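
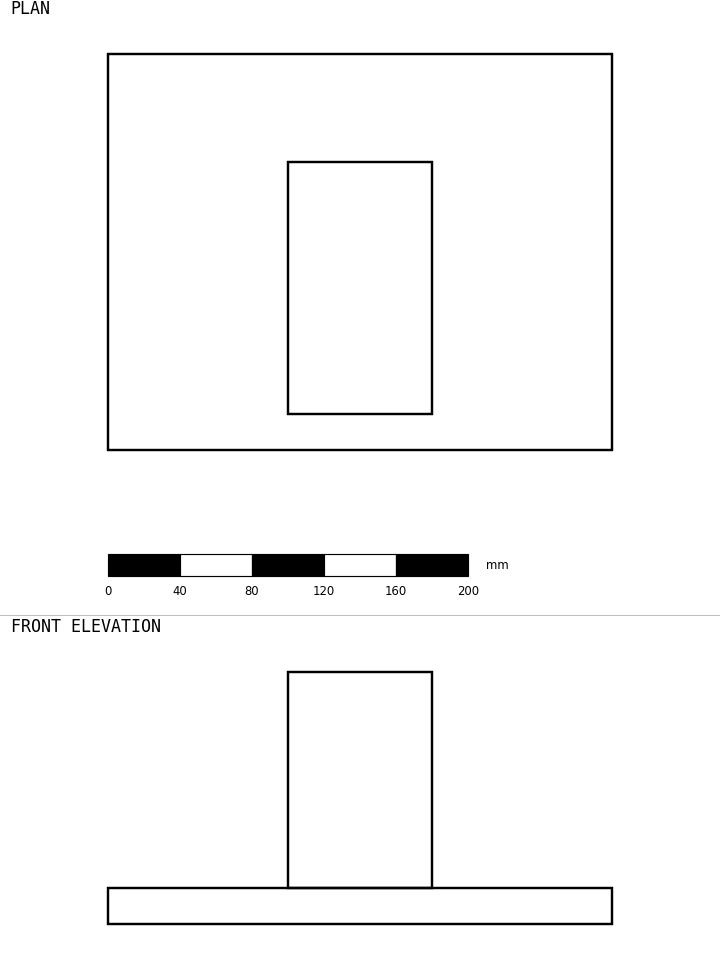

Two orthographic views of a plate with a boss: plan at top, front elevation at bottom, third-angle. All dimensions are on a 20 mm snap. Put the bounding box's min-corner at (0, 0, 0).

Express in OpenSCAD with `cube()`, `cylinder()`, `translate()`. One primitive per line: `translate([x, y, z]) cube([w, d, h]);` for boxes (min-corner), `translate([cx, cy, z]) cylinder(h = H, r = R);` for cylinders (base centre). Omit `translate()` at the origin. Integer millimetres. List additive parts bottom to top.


cube([280, 220, 20]);
translate([100, 20, 20]) cube([80, 140, 120]);


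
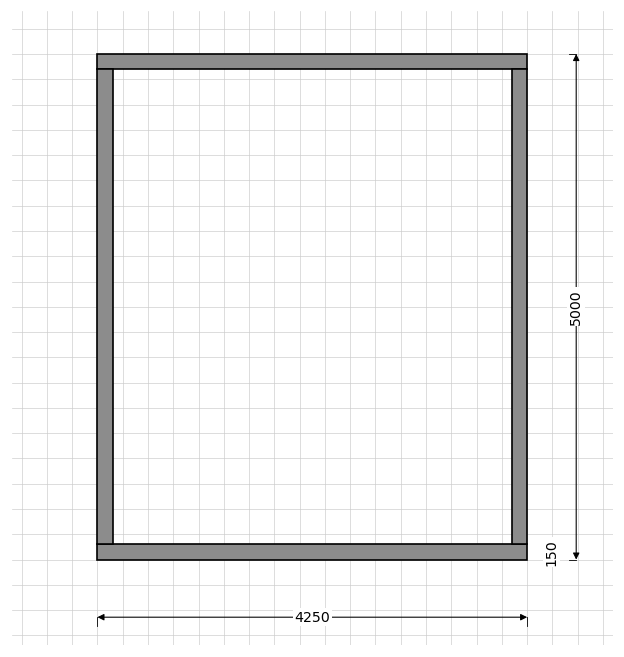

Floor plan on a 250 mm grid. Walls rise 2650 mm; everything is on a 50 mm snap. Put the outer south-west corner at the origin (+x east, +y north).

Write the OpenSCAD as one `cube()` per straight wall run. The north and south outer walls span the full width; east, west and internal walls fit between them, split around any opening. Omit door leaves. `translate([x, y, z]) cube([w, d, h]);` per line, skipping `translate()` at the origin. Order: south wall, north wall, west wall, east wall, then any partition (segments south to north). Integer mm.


cube([4250, 150, 2650]);
translate([0, 4850, 0]) cube([4250, 150, 2650]);
translate([0, 150, 0]) cube([150, 4700, 2650]);
translate([4100, 150, 0]) cube([150, 4700, 2650]);


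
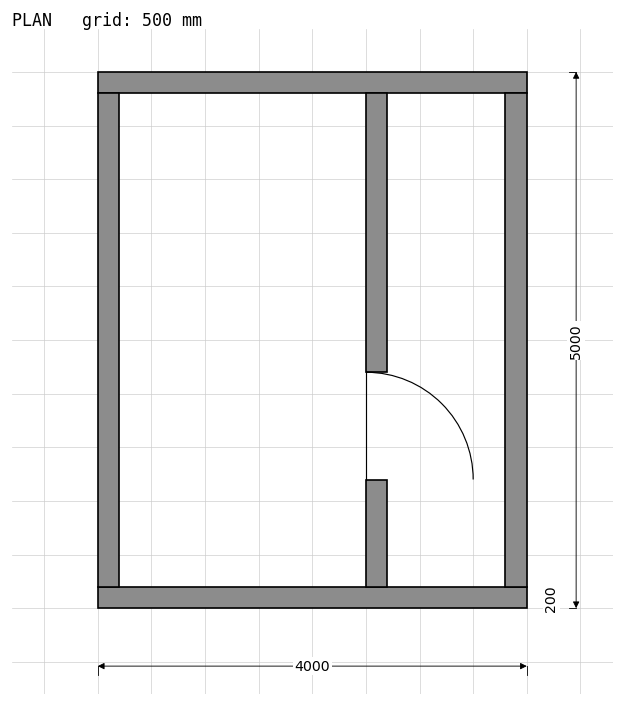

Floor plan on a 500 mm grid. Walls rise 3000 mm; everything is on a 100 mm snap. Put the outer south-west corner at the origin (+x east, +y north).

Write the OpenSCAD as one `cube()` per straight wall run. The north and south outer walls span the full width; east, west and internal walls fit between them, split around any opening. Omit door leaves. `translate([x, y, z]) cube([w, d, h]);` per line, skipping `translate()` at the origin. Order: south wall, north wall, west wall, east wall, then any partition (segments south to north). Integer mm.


cube([4000, 200, 3000]);
translate([0, 4800, 0]) cube([4000, 200, 3000]);
translate([0, 200, 0]) cube([200, 4600, 3000]);
translate([3800, 200, 0]) cube([200, 4600, 3000]);
translate([2500, 200, 0]) cube([200, 1000, 3000]);
translate([2500, 2200, 0]) cube([200, 2600, 3000]);


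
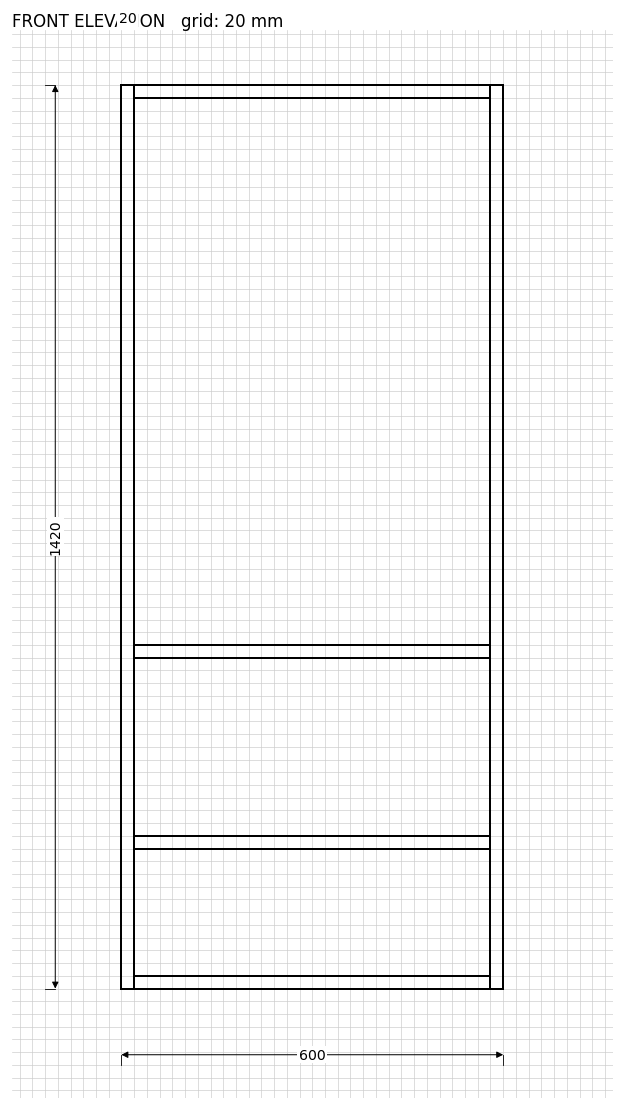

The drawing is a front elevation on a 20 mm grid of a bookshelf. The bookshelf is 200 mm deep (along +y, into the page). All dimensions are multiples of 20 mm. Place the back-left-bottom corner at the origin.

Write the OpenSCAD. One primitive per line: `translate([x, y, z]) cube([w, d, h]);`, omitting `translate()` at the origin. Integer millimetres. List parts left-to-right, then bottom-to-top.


cube([20, 200, 1420]);
translate([20, 0, 0]) cube([560, 200, 20]);
translate([20, 0, 220]) cube([560, 200, 20]);
translate([20, 0, 520]) cube([560, 200, 20]);
translate([20, 0, 1400]) cube([560, 200, 20]);
translate([580, 0, 0]) cube([20, 200, 1420]);


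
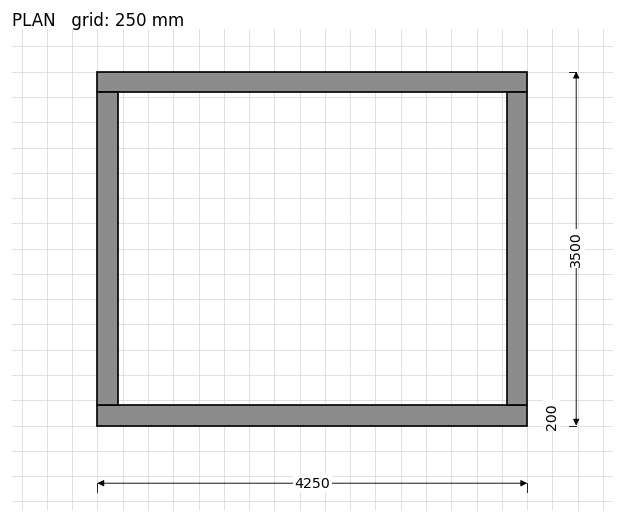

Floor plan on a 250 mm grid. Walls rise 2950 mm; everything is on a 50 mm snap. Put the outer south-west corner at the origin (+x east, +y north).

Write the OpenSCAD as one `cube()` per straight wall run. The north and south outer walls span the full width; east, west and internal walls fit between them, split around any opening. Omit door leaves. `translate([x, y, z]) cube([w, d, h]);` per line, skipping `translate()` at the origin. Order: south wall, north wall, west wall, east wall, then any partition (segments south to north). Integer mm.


cube([4250, 200, 2950]);
translate([0, 3300, 0]) cube([4250, 200, 2950]);
translate([0, 200, 0]) cube([200, 3100, 2950]);
translate([4050, 200, 0]) cube([200, 3100, 2950]);


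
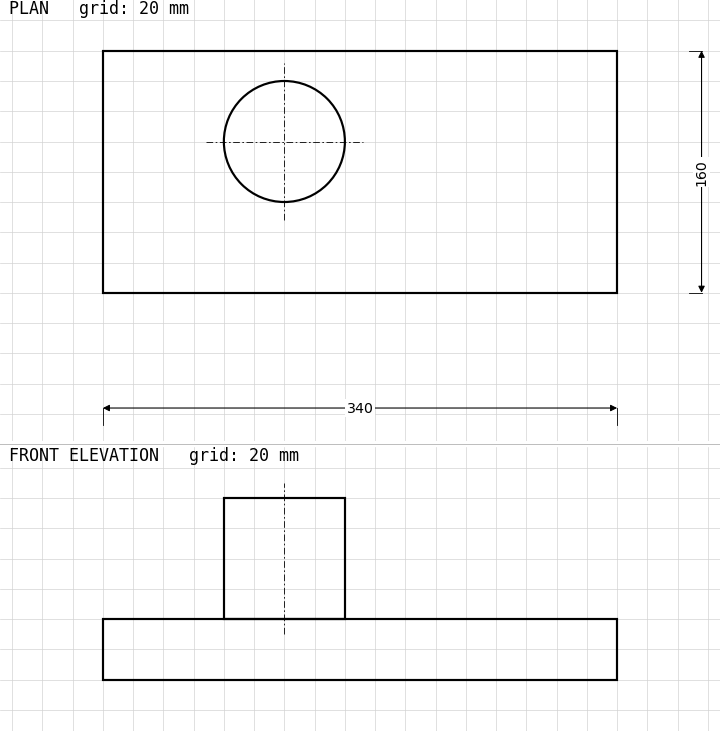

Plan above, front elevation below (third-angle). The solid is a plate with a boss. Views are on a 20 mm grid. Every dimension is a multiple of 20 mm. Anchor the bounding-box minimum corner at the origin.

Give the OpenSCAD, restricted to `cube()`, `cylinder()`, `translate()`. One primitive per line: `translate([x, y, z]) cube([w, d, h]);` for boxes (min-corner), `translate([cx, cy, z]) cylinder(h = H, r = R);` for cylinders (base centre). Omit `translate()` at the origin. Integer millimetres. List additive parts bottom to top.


cube([340, 160, 40]);
translate([120, 100, 40]) cylinder(h = 80, r = 40);


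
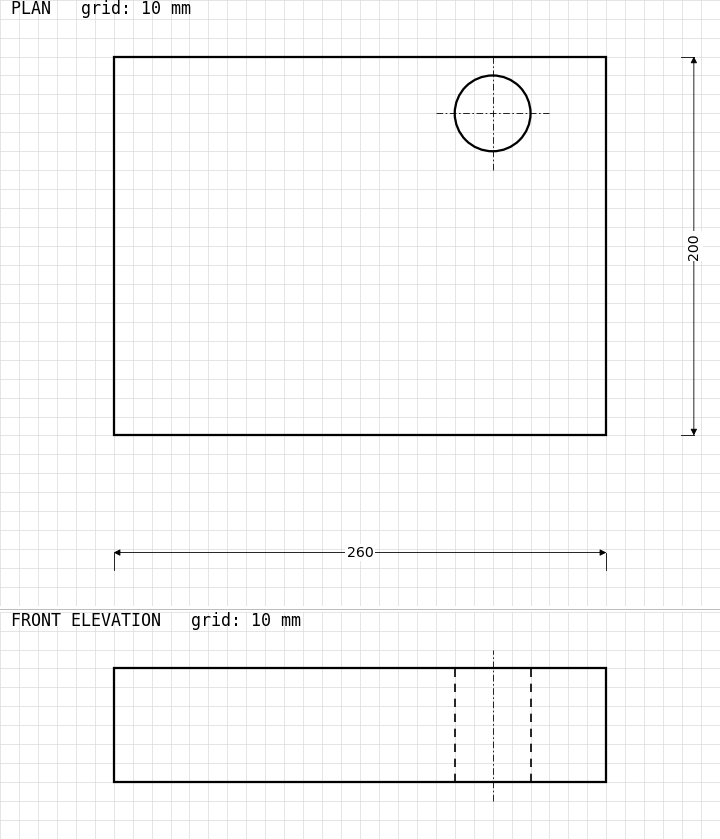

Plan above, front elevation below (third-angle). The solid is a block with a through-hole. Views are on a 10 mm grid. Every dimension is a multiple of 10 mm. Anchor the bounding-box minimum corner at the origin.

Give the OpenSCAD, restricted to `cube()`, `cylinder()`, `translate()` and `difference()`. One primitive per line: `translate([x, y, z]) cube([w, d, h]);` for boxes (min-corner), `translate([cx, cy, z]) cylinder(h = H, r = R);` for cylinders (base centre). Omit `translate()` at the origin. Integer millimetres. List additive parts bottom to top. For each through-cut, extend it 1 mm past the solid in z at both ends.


difference() {
  cube([260, 200, 60]);
  translate([200, 170, -1]) cylinder(h = 62, r = 20);
}


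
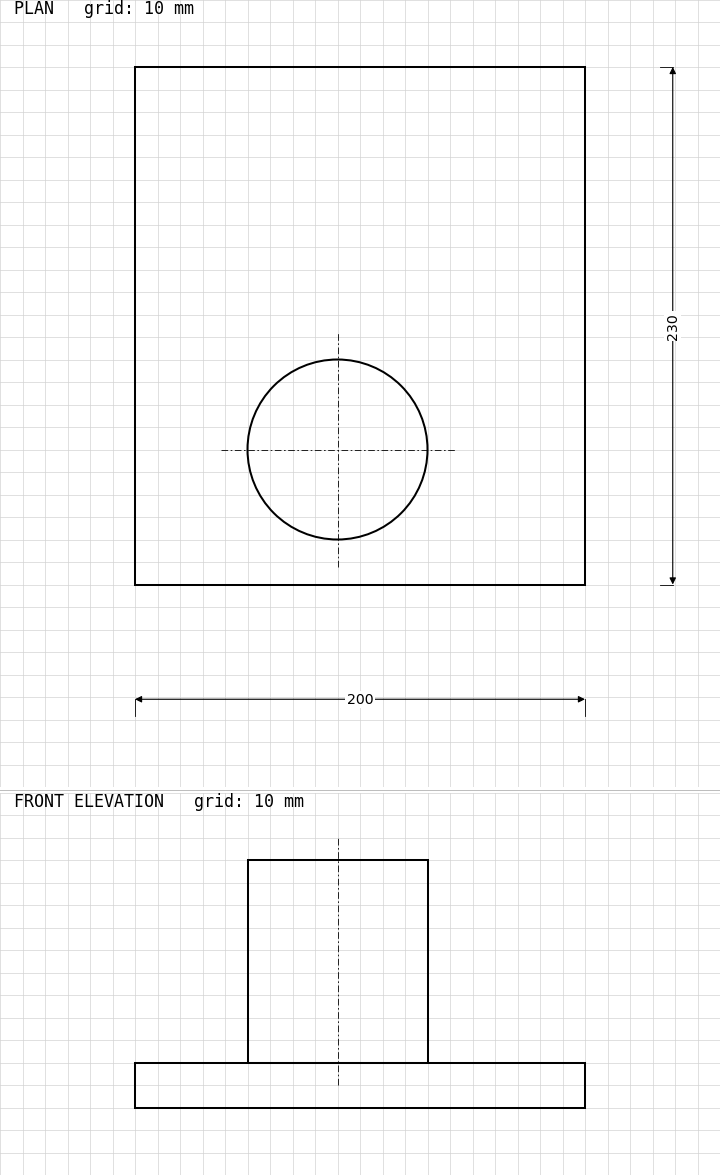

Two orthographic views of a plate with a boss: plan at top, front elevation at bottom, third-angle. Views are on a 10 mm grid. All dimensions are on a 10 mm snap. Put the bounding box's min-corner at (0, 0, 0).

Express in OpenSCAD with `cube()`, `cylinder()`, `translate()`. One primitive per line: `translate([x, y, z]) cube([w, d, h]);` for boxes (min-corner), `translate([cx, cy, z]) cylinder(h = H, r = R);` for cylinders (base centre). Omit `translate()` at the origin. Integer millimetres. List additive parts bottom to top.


cube([200, 230, 20]);
translate([90, 60, 20]) cylinder(h = 90, r = 40);


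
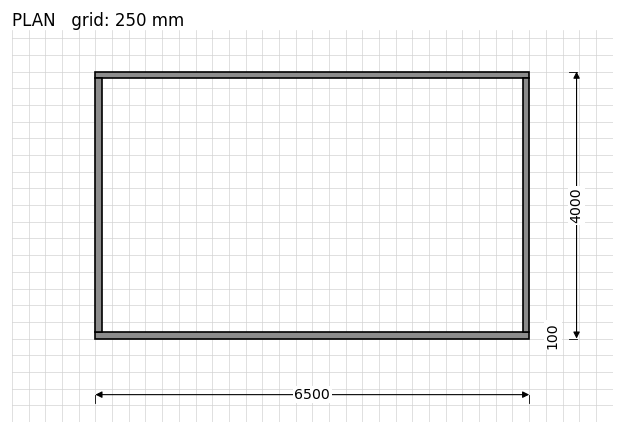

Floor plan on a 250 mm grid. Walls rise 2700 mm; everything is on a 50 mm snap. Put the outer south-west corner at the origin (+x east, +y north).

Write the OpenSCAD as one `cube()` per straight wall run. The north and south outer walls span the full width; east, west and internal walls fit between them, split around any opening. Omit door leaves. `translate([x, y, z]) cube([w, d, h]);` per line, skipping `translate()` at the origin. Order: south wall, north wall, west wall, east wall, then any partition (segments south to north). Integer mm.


cube([6500, 100, 2700]);
translate([0, 3900, 0]) cube([6500, 100, 2700]);
translate([0, 100, 0]) cube([100, 3800, 2700]);
translate([6400, 100, 0]) cube([100, 3800, 2700]);


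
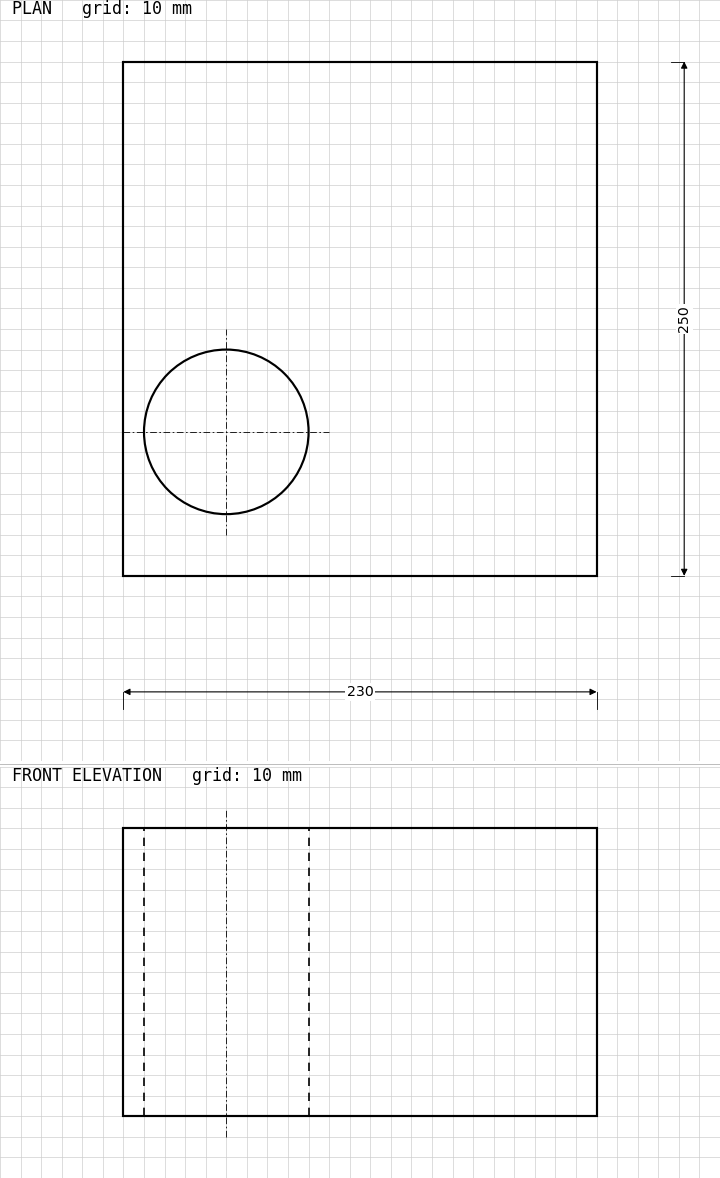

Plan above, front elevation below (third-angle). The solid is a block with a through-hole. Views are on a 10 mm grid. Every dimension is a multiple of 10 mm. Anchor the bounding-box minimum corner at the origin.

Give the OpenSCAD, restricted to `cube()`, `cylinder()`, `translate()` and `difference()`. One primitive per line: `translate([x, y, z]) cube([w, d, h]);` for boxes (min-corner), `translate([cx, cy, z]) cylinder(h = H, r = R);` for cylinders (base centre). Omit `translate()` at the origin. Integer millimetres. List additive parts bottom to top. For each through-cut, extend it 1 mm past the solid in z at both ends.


difference() {
  cube([230, 250, 140]);
  translate([50, 70, -1]) cylinder(h = 142, r = 40);
}


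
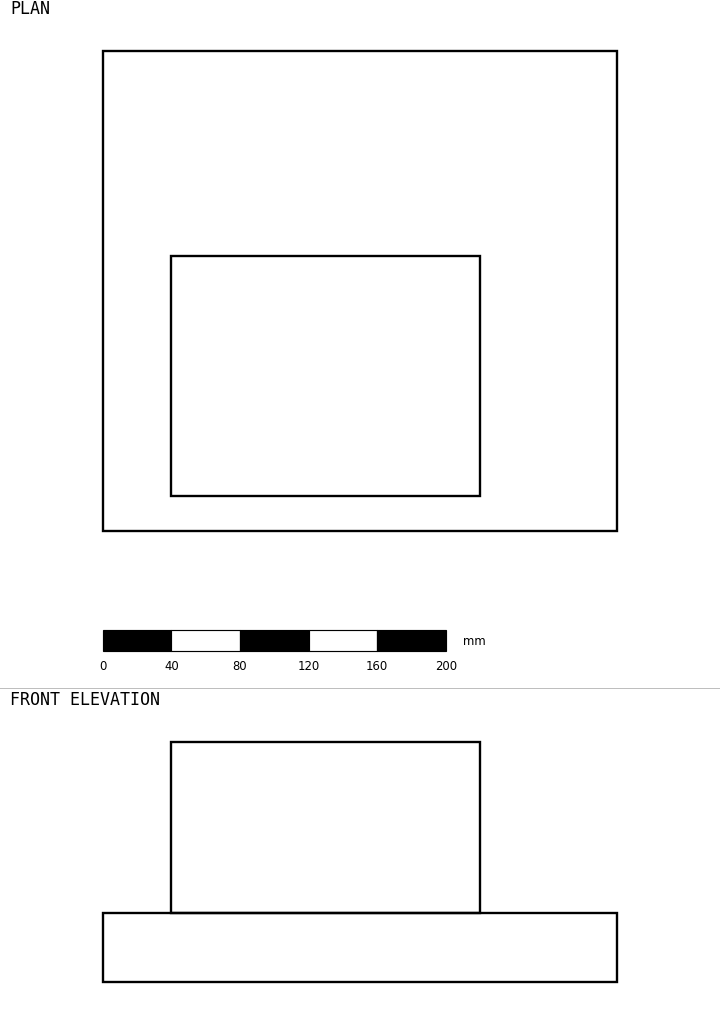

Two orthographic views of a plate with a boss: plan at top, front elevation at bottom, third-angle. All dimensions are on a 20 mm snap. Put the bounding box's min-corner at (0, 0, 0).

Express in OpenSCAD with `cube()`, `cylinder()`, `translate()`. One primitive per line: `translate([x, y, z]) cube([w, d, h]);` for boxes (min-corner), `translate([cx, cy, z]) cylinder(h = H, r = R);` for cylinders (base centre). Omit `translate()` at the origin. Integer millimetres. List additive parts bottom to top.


cube([300, 280, 40]);
translate([40, 20, 40]) cube([180, 140, 100]);


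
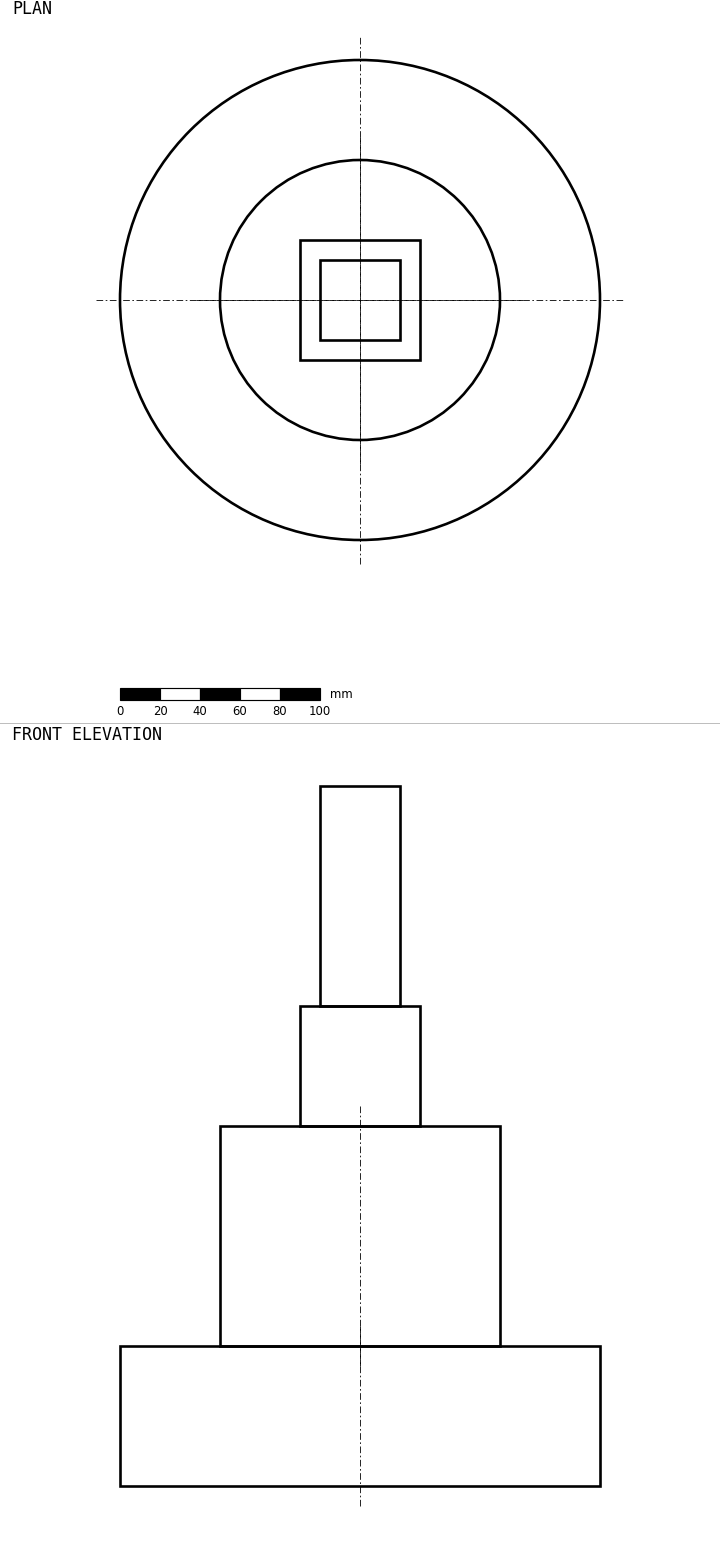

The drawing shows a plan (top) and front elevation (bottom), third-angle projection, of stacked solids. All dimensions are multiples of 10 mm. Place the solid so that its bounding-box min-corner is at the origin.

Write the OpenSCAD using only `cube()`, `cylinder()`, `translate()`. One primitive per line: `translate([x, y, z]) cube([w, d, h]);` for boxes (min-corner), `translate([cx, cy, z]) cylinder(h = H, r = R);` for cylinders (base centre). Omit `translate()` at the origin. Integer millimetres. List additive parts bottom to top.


translate([120, 120, 0]) cylinder(h = 70, r = 120);
translate([120, 120, 70]) cylinder(h = 110, r = 70);
translate([90, 90, 180]) cube([60, 60, 60]);
translate([100, 100, 240]) cube([40, 40, 110]);


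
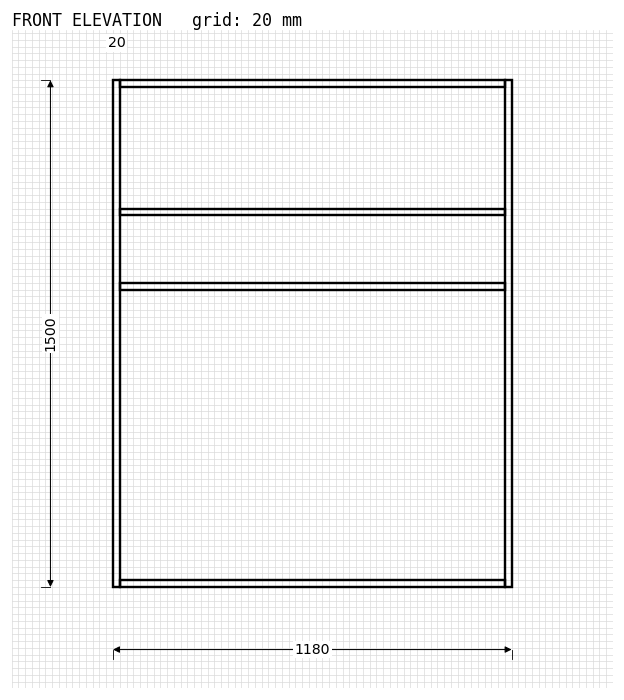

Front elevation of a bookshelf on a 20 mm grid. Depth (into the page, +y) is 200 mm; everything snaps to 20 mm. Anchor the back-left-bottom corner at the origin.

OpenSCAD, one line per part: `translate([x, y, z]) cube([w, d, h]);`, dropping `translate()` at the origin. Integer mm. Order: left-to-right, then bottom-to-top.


cube([20, 200, 1500]);
translate([20, 0, 0]) cube([1140, 200, 20]);
translate([20, 0, 880]) cube([1140, 200, 20]);
translate([20, 0, 1100]) cube([1140, 200, 20]);
translate([20, 0, 1480]) cube([1140, 200, 20]);
translate([1160, 0, 0]) cube([20, 200, 1500]);


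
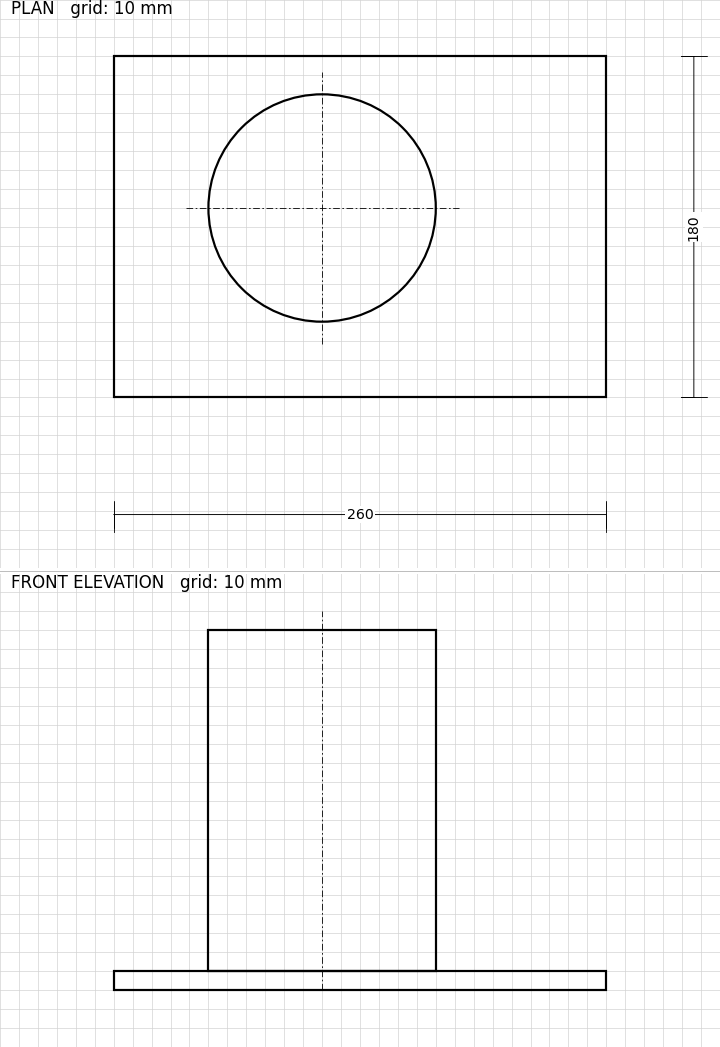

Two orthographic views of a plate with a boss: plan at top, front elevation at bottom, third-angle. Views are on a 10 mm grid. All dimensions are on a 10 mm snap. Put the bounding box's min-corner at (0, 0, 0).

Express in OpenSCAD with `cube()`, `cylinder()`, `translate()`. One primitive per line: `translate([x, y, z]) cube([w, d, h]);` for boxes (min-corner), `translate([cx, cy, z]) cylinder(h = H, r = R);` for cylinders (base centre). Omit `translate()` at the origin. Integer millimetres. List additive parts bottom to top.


cube([260, 180, 10]);
translate([110, 100, 10]) cylinder(h = 180, r = 60);


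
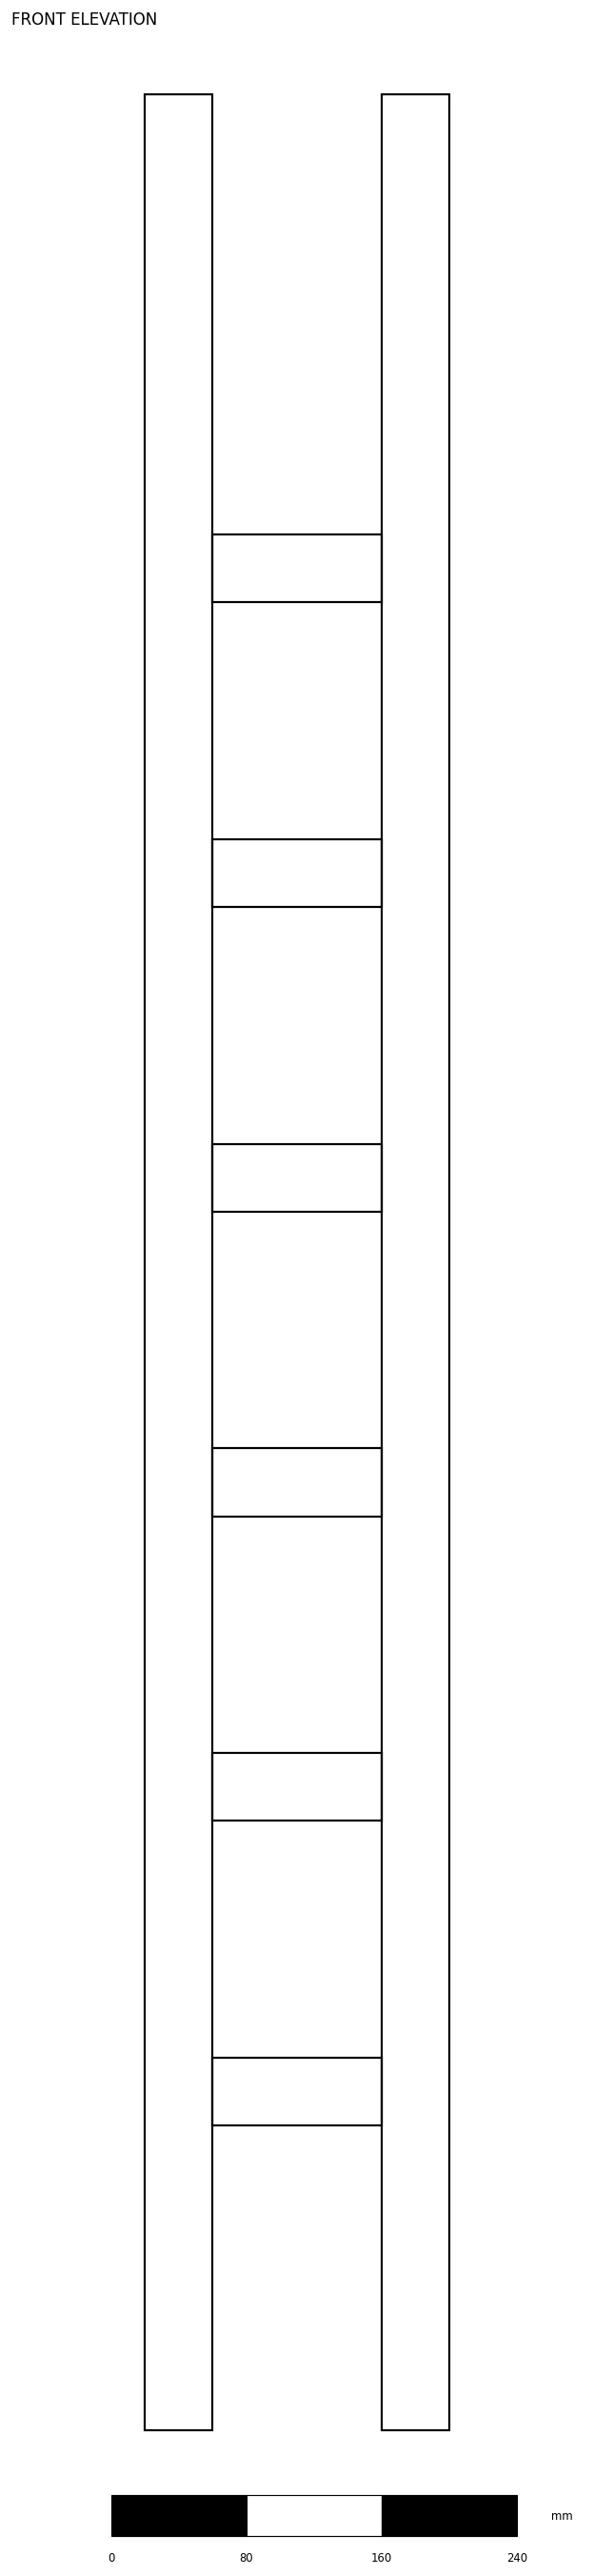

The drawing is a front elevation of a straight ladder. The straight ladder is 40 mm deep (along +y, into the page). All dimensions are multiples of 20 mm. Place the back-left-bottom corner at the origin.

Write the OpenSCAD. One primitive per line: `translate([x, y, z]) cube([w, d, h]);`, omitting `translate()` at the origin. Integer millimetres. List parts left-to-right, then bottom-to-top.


cube([40, 40, 1380]);
translate([40, 0, 180]) cube([100, 40, 40]);
translate([40, 0, 360]) cube([100, 40, 40]);
translate([40, 0, 540]) cube([100, 40, 40]);
translate([40, 0, 720]) cube([100, 40, 40]);
translate([40, 0, 900]) cube([100, 40, 40]);
translate([40, 0, 1080]) cube([100, 40, 40]);
translate([140, 0, 0]) cube([40, 40, 1380]);


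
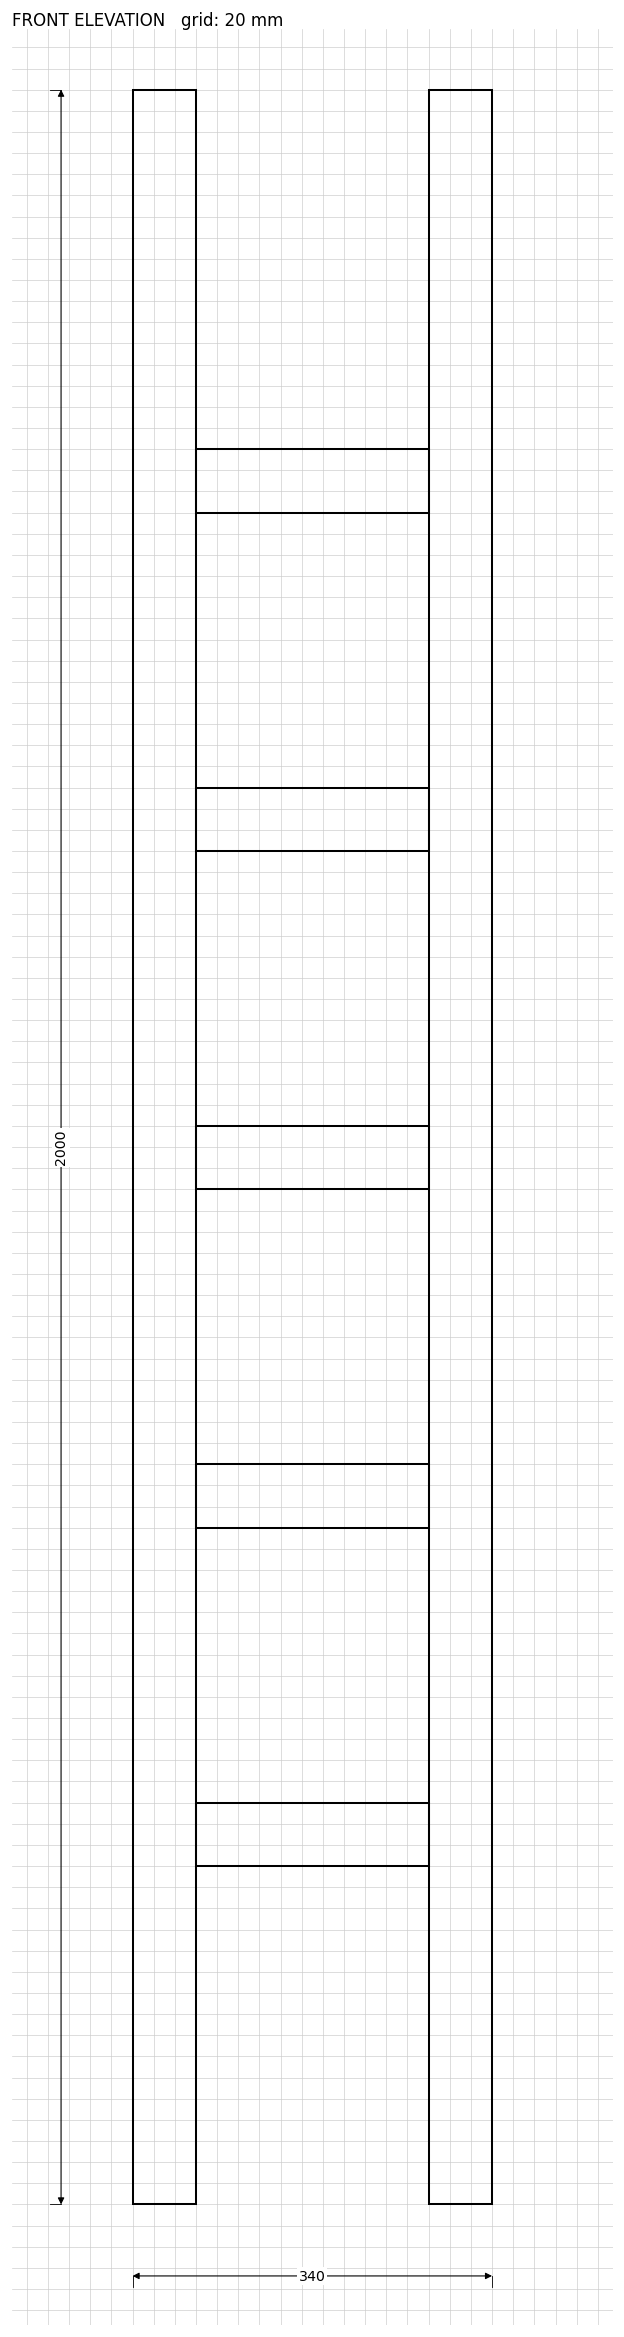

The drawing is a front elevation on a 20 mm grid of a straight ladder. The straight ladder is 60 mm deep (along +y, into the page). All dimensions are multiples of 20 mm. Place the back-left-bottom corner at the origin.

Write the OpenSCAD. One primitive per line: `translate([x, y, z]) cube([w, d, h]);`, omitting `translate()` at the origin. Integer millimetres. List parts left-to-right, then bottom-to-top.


cube([60, 60, 2000]);
translate([60, 0, 320]) cube([220, 60, 60]);
translate([60, 0, 640]) cube([220, 60, 60]);
translate([60, 0, 960]) cube([220, 60, 60]);
translate([60, 0, 1280]) cube([220, 60, 60]);
translate([60, 0, 1600]) cube([220, 60, 60]);
translate([280, 0, 0]) cube([60, 60, 2000]);


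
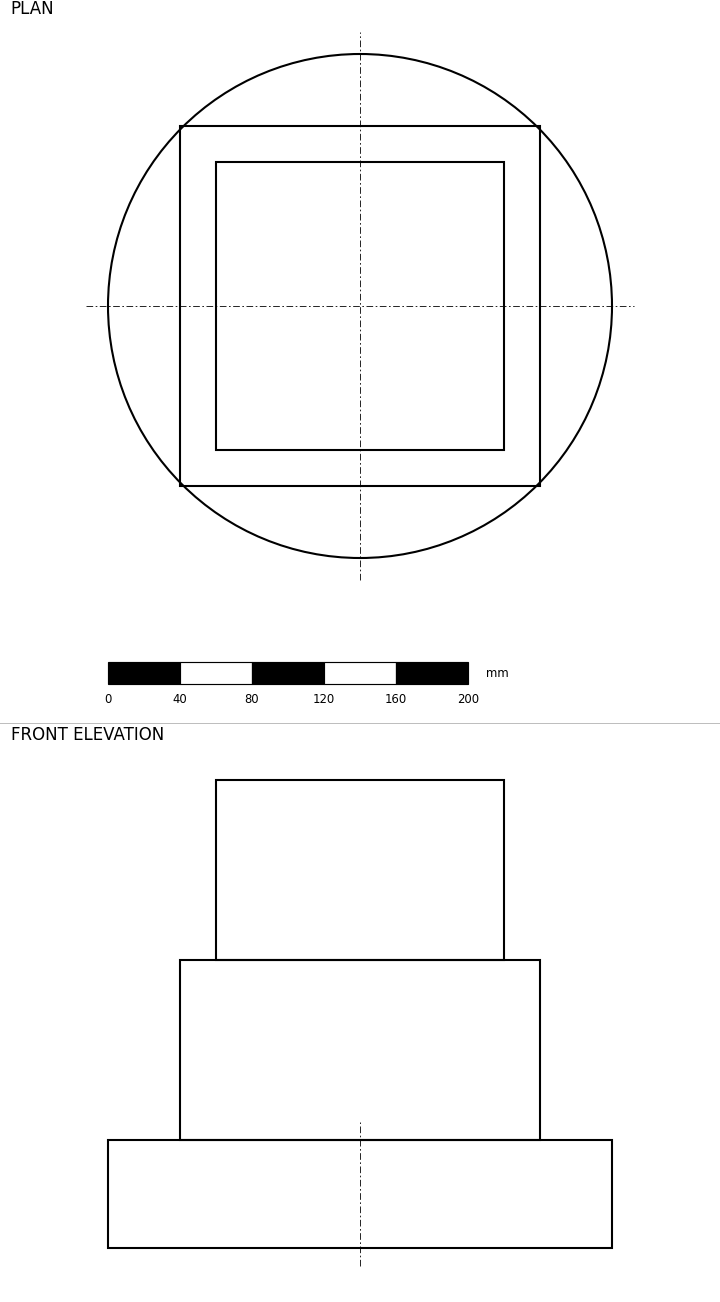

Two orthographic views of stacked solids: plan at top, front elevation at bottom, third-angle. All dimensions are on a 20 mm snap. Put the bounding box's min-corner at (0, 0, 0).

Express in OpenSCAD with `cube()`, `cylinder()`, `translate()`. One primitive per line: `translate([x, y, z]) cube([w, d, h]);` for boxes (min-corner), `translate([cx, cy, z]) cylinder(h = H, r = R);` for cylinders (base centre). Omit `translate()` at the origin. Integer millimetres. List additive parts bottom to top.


translate([140, 140, 0]) cylinder(h = 60, r = 140);
translate([40, 40, 60]) cube([200, 200, 100]);
translate([60, 60, 160]) cube([160, 160, 100]);


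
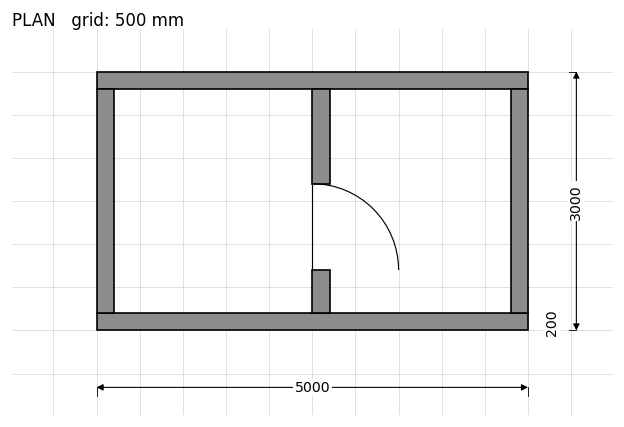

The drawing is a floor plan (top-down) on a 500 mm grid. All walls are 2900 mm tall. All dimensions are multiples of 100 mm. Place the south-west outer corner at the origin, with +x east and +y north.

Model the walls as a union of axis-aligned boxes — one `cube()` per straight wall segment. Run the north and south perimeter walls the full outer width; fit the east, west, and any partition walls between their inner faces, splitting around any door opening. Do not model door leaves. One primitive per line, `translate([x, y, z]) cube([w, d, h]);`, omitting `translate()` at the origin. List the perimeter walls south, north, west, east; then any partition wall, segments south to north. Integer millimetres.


cube([5000, 200, 2900]);
translate([0, 2800, 0]) cube([5000, 200, 2900]);
translate([0, 200, 0]) cube([200, 2600, 2900]);
translate([4800, 200, 0]) cube([200, 2600, 2900]);
translate([2500, 200, 0]) cube([200, 500, 2900]);
translate([2500, 1700, 0]) cube([200, 1100, 2900]);


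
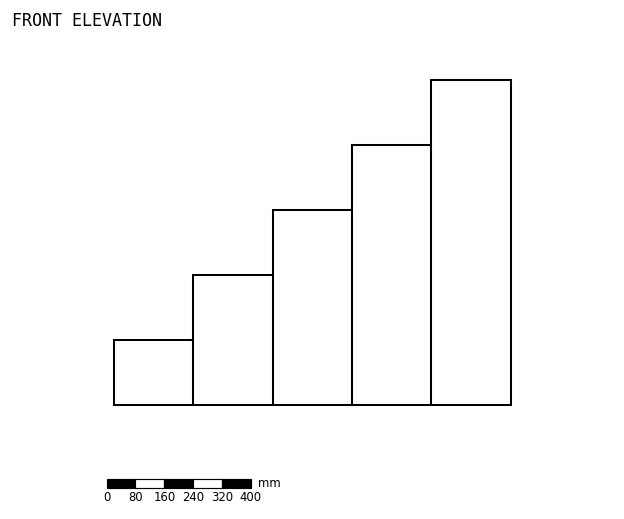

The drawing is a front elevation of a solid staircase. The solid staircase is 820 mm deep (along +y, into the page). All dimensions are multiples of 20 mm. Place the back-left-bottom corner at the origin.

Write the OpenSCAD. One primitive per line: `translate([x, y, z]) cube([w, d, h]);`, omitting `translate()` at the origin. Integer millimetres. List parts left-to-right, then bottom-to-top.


cube([220, 820, 180]);
translate([220, 0, 0]) cube([220, 820, 360]);
translate([440, 0, 0]) cube([220, 820, 540]);
translate([660, 0, 0]) cube([220, 820, 720]);
translate([880, 0, 0]) cube([220, 820, 900]);


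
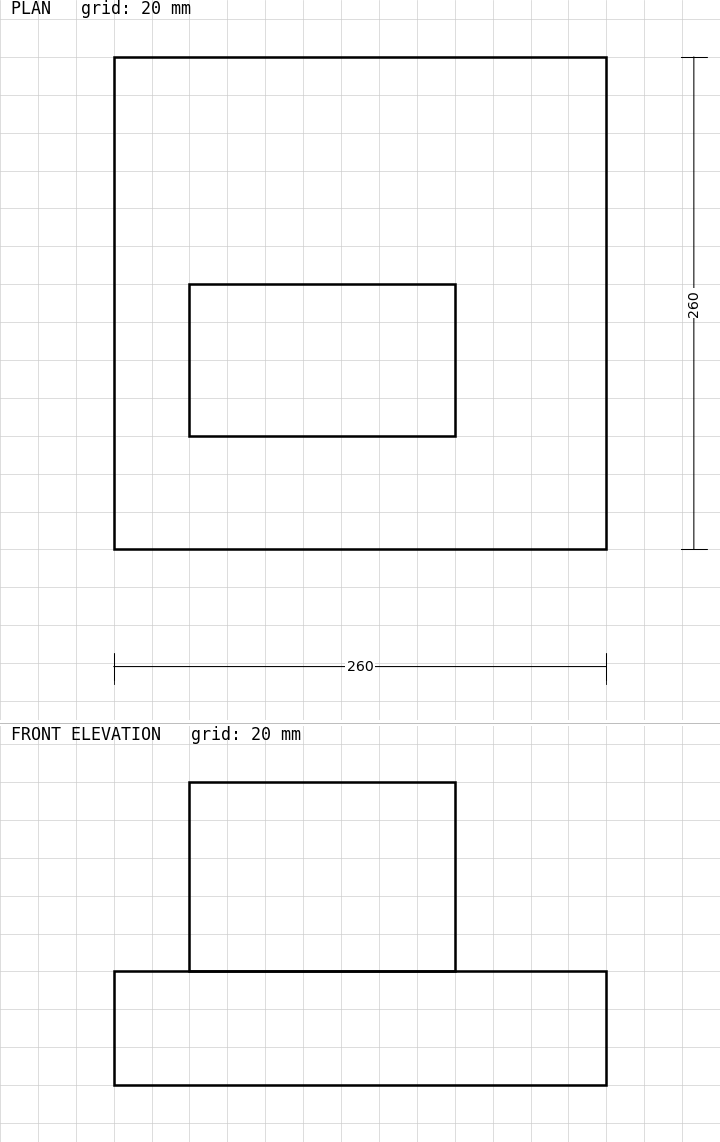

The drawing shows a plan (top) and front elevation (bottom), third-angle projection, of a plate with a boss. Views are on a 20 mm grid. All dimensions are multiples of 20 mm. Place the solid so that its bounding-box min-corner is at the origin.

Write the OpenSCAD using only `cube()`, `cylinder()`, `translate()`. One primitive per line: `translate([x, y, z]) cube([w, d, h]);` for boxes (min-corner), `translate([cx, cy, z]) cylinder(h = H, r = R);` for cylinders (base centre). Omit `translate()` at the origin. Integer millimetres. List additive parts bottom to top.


cube([260, 260, 60]);
translate([40, 60, 60]) cube([140, 80, 100]);


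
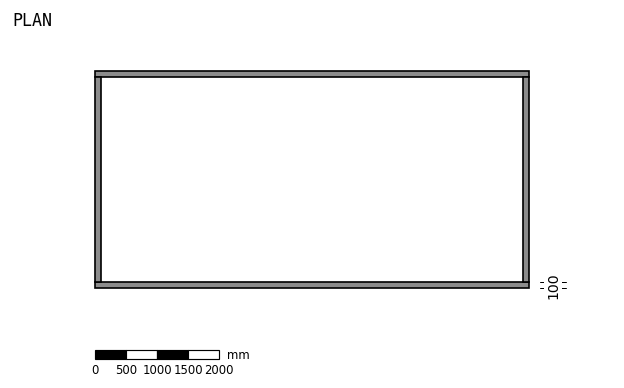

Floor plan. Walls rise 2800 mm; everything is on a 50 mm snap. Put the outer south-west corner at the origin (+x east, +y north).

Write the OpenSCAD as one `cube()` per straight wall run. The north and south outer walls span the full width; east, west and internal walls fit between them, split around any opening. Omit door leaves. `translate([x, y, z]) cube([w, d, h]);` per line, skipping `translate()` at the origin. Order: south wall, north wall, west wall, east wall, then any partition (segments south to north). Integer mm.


cube([7000, 100, 2800]);
translate([0, 3400, 0]) cube([7000, 100, 2800]);
translate([0, 100, 0]) cube([100, 3300, 2800]);
translate([6900, 100, 0]) cube([100, 3300, 2800]);


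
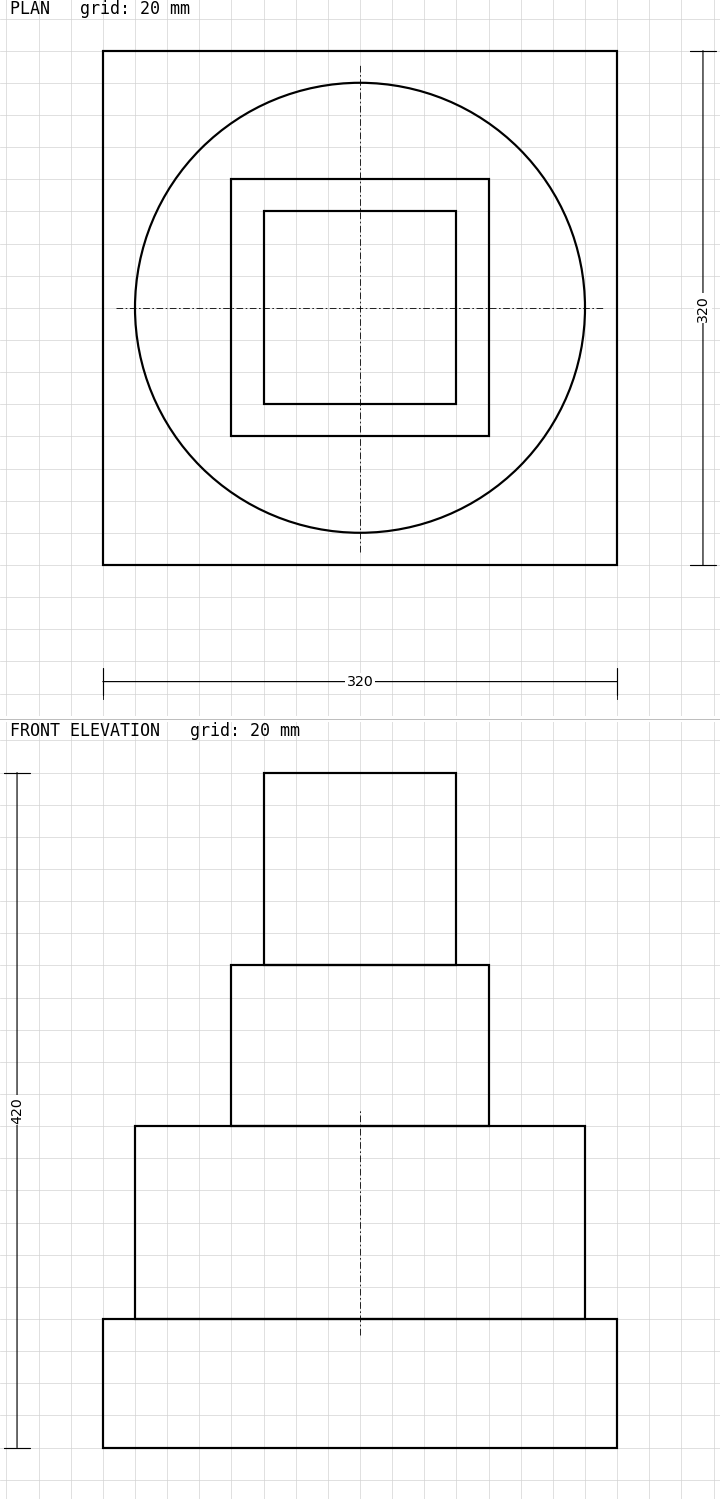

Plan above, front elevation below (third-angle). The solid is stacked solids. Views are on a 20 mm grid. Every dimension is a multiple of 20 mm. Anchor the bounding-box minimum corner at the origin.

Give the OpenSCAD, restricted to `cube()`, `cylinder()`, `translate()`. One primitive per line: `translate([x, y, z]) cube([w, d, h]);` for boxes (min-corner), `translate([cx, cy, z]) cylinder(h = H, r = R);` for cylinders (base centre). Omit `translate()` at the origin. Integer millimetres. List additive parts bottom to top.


cube([320, 320, 80]);
translate([160, 160, 80]) cylinder(h = 120, r = 140);
translate([80, 80, 200]) cube([160, 160, 100]);
translate([100, 100, 300]) cube([120, 120, 120]);


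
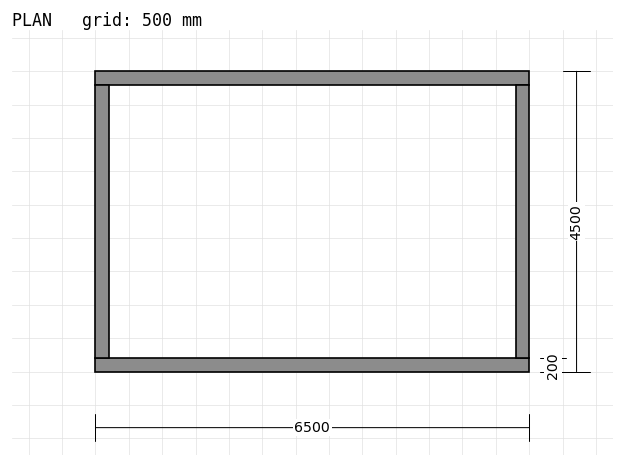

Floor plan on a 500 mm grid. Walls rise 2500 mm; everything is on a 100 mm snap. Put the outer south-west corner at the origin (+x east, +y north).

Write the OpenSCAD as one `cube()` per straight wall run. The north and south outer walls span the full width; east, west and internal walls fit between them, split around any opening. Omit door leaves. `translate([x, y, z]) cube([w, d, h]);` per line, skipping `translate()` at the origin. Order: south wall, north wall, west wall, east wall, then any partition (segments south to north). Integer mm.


cube([6500, 200, 2500]);
translate([0, 4300, 0]) cube([6500, 200, 2500]);
translate([0, 200, 0]) cube([200, 4100, 2500]);
translate([6300, 200, 0]) cube([200, 4100, 2500]);


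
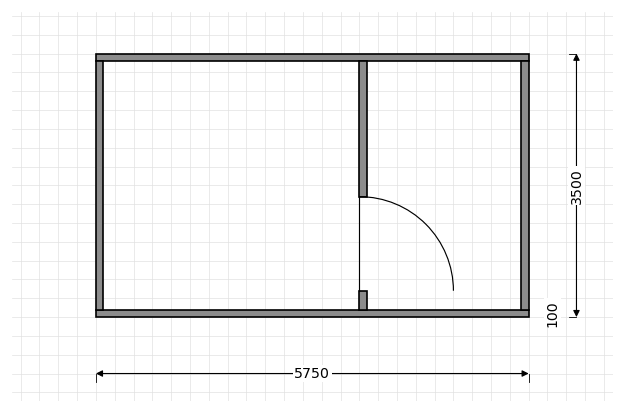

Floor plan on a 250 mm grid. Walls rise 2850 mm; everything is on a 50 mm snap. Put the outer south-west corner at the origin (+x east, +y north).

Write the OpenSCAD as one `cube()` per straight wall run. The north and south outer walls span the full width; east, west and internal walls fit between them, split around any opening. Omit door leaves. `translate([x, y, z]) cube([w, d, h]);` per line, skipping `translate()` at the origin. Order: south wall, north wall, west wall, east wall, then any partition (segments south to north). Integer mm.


cube([5750, 100, 2850]);
translate([0, 3400, 0]) cube([5750, 100, 2850]);
translate([0, 100, 0]) cube([100, 3300, 2850]);
translate([5650, 100, 0]) cube([100, 3300, 2850]);
translate([3500, 100, 0]) cube([100, 250, 2850]);
translate([3500, 1600, 0]) cube([100, 1800, 2850]);


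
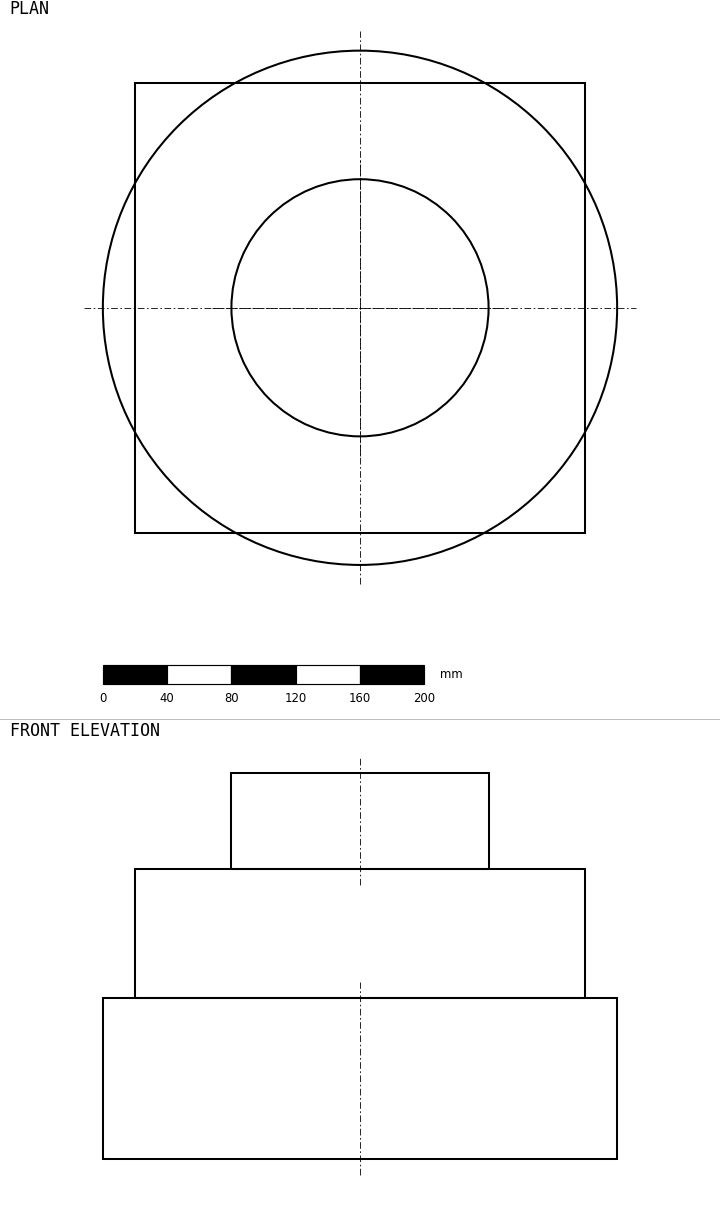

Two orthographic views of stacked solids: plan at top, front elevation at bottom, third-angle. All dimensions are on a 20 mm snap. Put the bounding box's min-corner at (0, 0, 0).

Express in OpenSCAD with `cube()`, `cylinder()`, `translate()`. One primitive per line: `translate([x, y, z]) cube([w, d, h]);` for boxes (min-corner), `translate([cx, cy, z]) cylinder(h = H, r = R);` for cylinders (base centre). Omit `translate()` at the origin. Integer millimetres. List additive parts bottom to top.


translate([160, 160, 0]) cylinder(h = 100, r = 160);
translate([20, 20, 100]) cube([280, 280, 80]);
translate([160, 160, 180]) cylinder(h = 60, r = 80);


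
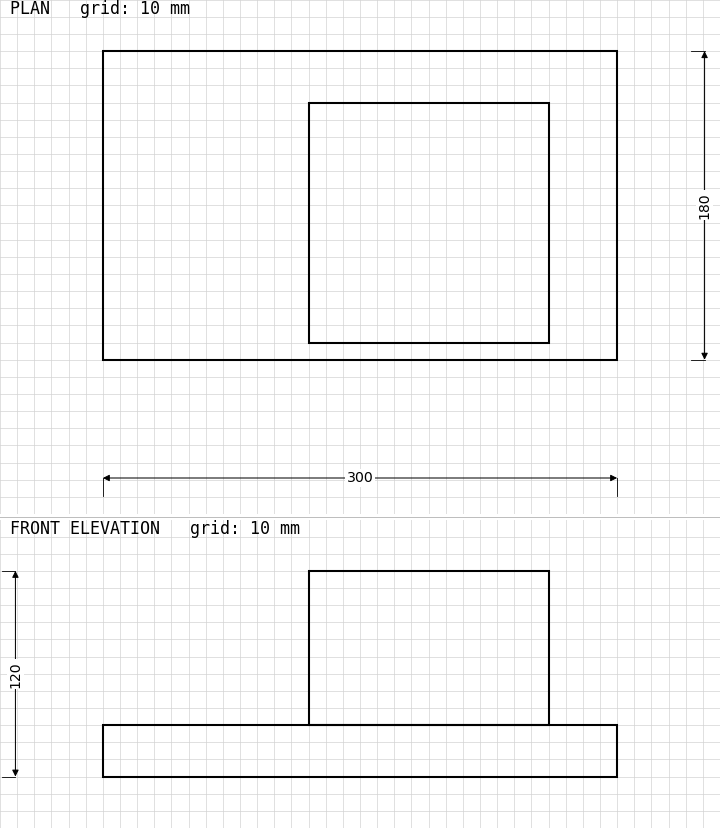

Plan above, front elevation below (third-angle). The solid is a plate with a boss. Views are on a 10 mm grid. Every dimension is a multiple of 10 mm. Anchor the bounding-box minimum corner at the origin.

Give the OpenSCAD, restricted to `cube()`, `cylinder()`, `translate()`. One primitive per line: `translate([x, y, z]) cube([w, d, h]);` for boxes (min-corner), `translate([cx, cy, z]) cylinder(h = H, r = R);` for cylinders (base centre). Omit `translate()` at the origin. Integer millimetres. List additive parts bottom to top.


cube([300, 180, 30]);
translate([120, 10, 30]) cube([140, 140, 90]);


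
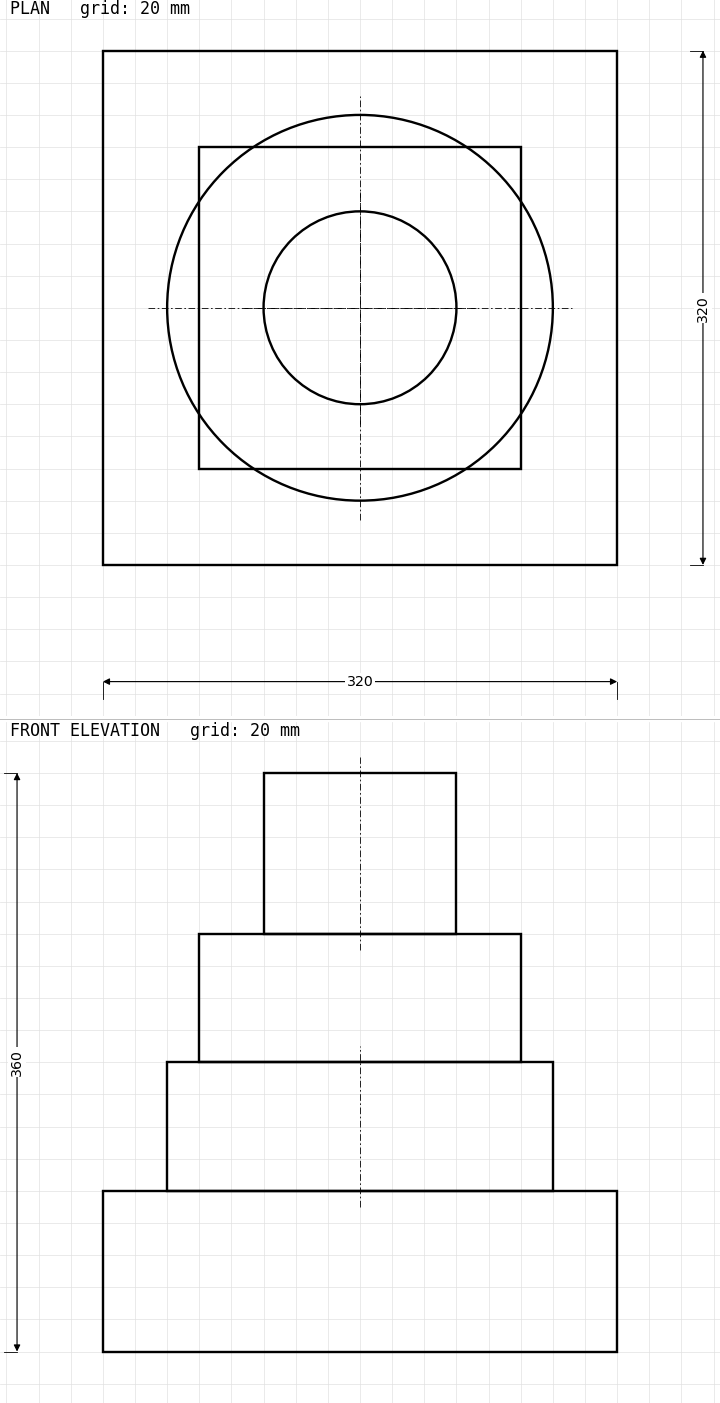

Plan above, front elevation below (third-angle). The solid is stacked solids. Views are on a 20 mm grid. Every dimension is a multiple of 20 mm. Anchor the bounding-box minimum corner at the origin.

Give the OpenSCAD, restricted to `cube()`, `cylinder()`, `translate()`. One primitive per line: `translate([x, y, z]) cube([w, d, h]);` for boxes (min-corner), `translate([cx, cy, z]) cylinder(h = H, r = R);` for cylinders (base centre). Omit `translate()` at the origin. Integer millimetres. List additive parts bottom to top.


cube([320, 320, 100]);
translate([160, 160, 100]) cylinder(h = 80, r = 120);
translate([60, 60, 180]) cube([200, 200, 80]);
translate([160, 160, 260]) cylinder(h = 100, r = 60);


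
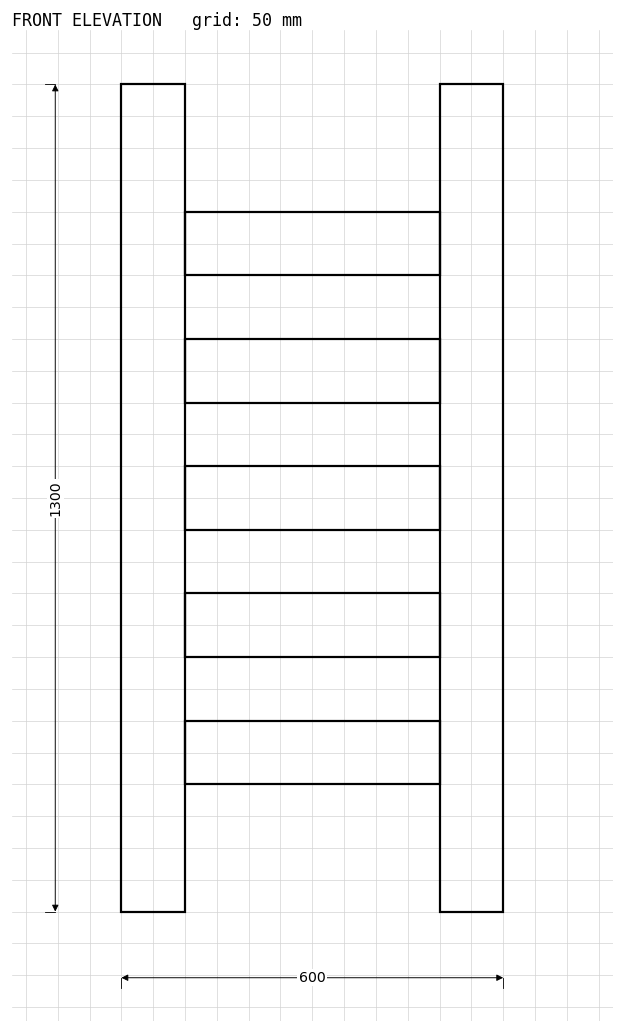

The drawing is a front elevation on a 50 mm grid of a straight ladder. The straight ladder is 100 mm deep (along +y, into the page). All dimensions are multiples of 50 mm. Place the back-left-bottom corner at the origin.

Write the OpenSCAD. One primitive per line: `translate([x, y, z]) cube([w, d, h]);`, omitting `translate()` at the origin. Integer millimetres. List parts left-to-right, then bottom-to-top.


cube([100, 100, 1300]);
translate([100, 0, 200]) cube([400, 100, 100]);
translate([100, 0, 400]) cube([400, 100, 100]);
translate([100, 0, 600]) cube([400, 100, 100]);
translate([100, 0, 800]) cube([400, 100, 100]);
translate([100, 0, 1000]) cube([400, 100, 100]);
translate([500, 0, 0]) cube([100, 100, 1300]);


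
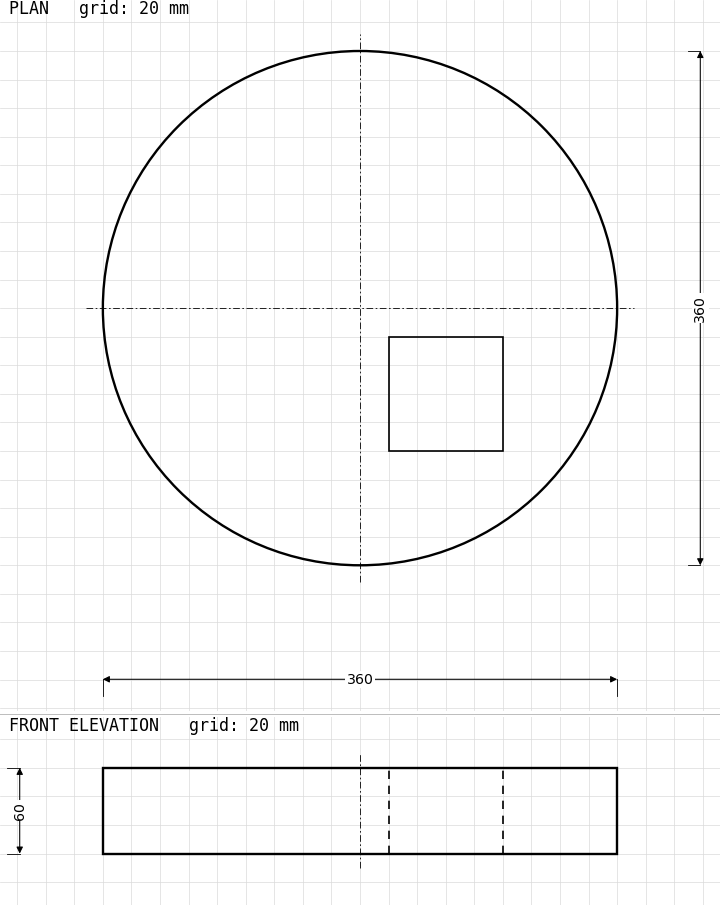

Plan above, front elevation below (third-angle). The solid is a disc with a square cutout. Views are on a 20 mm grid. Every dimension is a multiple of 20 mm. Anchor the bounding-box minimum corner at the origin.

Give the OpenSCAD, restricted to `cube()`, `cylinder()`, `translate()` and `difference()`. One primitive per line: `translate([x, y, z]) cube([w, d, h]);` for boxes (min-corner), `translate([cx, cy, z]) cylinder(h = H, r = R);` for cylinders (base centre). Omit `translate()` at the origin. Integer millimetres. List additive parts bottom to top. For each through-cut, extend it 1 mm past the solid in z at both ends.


difference() {
  translate([180, 180, 0]) cylinder(h = 60, r = 180);
  translate([200, 80, -1]) cube([80, 80, 62]);
}


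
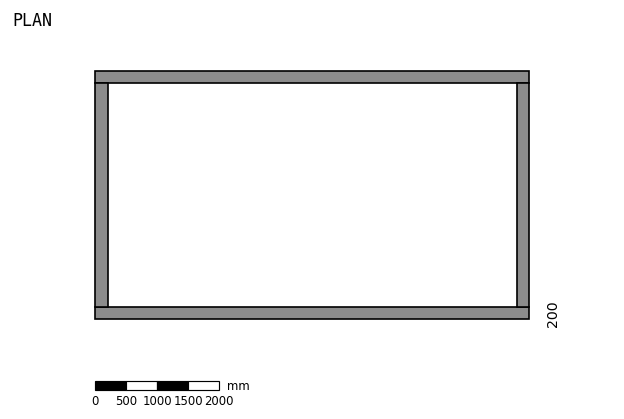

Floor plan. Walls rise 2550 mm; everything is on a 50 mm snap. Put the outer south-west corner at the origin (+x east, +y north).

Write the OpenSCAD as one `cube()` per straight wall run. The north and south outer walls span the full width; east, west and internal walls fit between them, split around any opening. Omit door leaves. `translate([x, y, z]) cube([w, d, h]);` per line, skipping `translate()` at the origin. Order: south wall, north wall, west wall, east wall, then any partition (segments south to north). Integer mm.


cube([7000, 200, 2550]);
translate([0, 3800, 0]) cube([7000, 200, 2550]);
translate([0, 200, 0]) cube([200, 3600, 2550]);
translate([6800, 200, 0]) cube([200, 3600, 2550]);


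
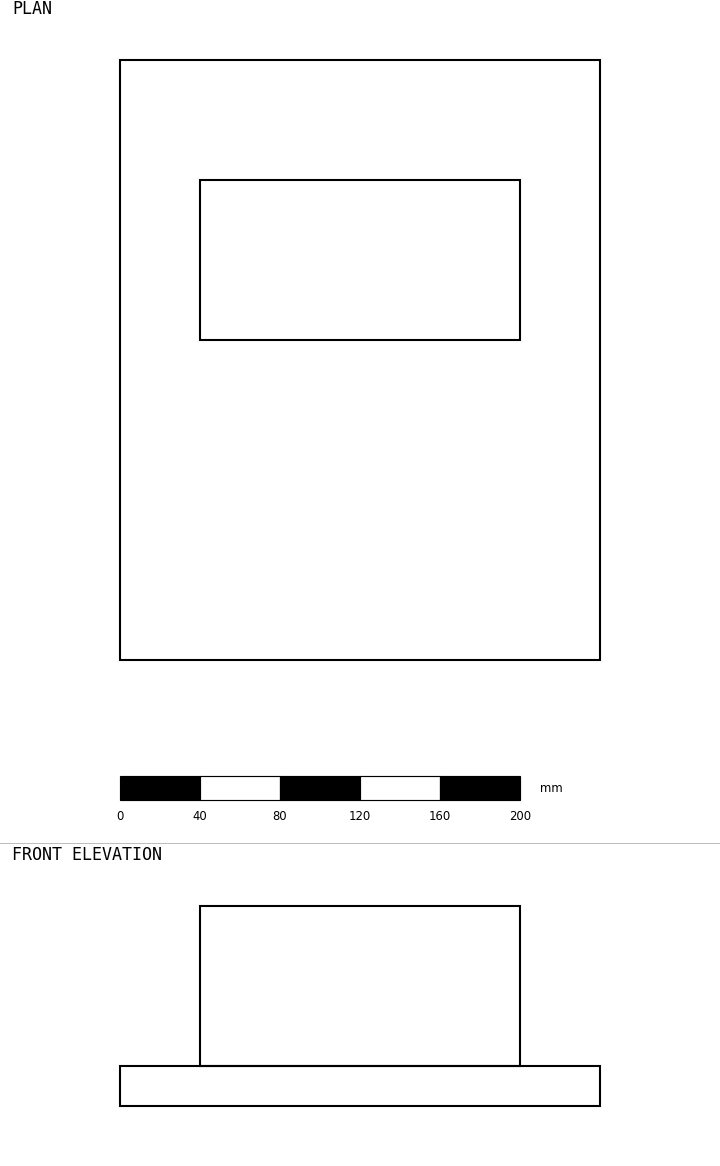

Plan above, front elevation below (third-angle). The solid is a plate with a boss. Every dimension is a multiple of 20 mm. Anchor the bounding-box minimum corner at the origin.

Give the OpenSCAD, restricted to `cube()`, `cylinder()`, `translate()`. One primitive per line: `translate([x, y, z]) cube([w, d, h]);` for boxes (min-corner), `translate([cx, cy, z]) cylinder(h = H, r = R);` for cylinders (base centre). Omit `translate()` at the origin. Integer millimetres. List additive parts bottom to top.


cube([240, 300, 20]);
translate([40, 160, 20]) cube([160, 80, 80]);


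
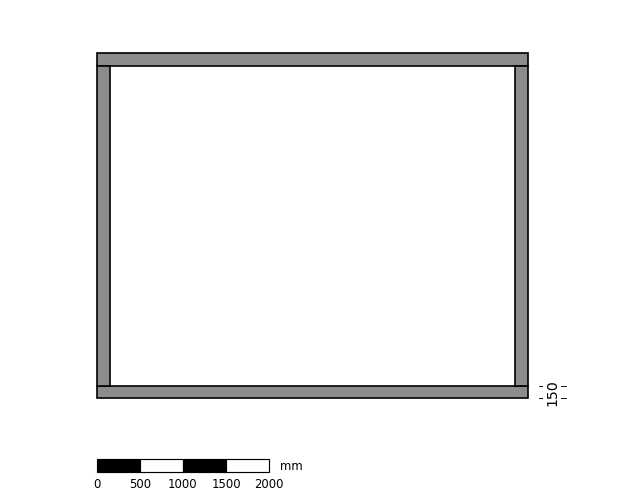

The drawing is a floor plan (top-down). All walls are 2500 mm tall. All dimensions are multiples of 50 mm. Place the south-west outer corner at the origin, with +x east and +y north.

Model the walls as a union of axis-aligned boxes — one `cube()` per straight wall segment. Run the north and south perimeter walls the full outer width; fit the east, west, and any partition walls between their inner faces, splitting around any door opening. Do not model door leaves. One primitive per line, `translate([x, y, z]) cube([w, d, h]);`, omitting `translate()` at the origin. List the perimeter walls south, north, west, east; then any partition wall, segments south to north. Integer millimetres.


cube([5000, 150, 2500]);
translate([0, 3850, 0]) cube([5000, 150, 2500]);
translate([0, 150, 0]) cube([150, 3700, 2500]);
translate([4850, 150, 0]) cube([150, 3700, 2500]);


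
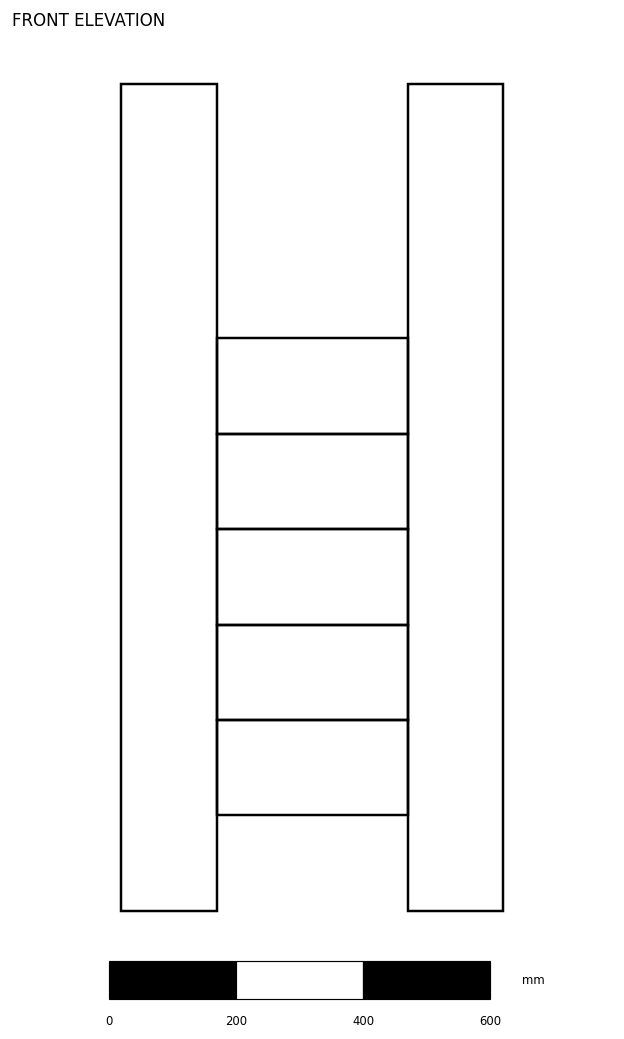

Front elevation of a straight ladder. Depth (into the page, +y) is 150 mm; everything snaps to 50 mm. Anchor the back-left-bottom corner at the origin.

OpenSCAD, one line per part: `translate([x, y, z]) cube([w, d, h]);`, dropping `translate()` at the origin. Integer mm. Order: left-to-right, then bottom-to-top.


cube([150, 150, 1300]);
translate([150, 0, 150]) cube([300, 150, 150]);
translate([150, 0, 300]) cube([300, 150, 150]);
translate([150, 0, 450]) cube([300, 150, 150]);
translate([150, 0, 600]) cube([300, 150, 150]);
translate([150, 0, 750]) cube([300, 150, 150]);
translate([450, 0, 0]) cube([150, 150, 1300]);


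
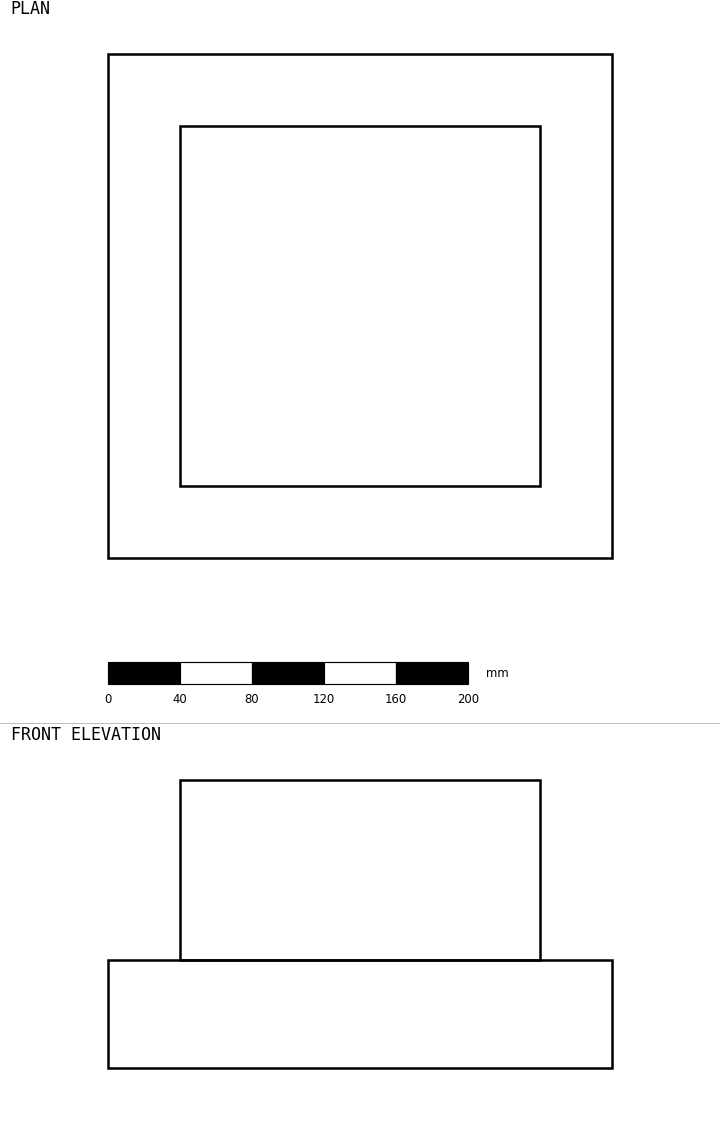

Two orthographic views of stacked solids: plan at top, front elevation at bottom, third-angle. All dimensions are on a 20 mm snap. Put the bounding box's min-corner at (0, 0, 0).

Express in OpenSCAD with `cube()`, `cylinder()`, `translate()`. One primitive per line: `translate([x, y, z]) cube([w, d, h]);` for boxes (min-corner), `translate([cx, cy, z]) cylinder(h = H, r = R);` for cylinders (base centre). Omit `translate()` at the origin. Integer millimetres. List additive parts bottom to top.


cube([280, 280, 60]);
translate([40, 40, 60]) cube([200, 200, 100]);
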